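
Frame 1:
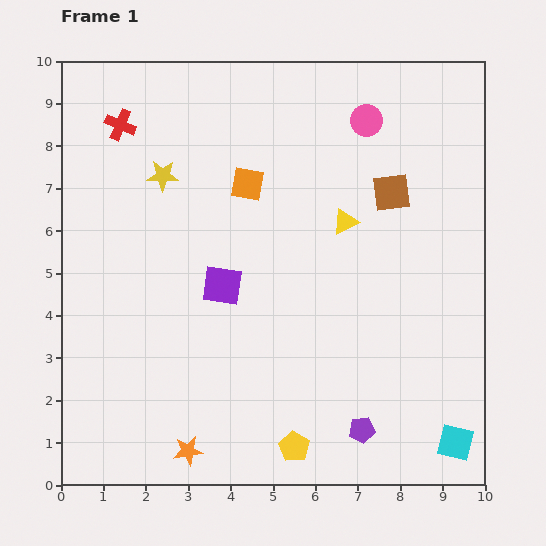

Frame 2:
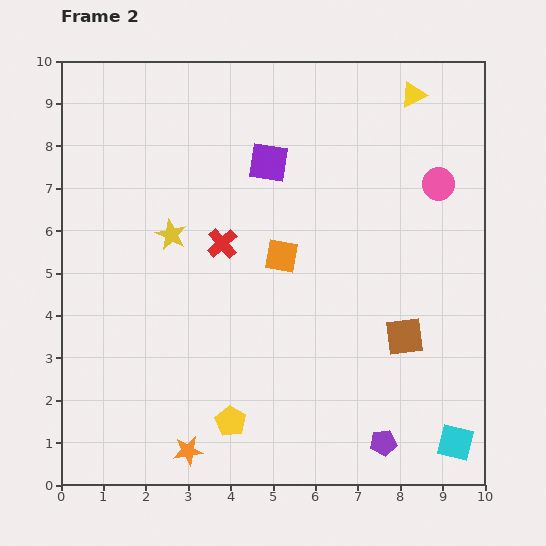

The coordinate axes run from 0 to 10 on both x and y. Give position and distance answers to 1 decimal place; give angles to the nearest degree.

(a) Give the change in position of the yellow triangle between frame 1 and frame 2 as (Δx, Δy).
(1.6, 3.0)

The yellow triangle was at (6.7, 6.2) in frame 1 and (8.3, 9.2) in frame 2.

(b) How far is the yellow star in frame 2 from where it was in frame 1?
1.4

The yellow star moved from (2.4, 7.3) to (2.6, 5.9), a distance of √(0.2² + 1.4²) ≈ 1.4.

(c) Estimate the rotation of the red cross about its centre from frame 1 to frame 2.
26° clockwise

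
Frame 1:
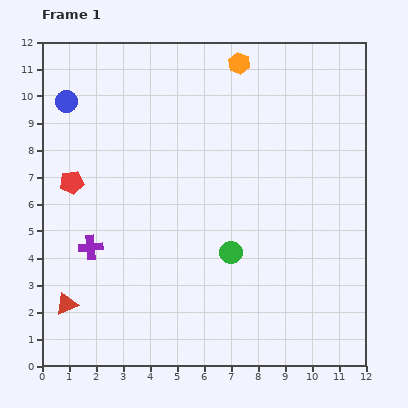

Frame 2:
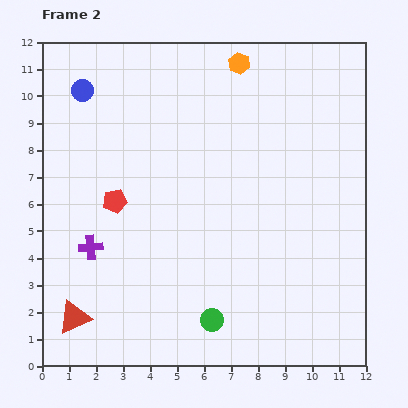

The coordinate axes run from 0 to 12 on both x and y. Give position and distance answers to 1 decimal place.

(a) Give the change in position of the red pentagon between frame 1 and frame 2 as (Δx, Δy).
(1.6, -0.7)

The red pentagon was at (1.1, 6.8) in frame 1 and (2.7, 6.1) in frame 2.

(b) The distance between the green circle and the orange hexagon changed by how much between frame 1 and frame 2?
+2.6

Distance in frame 1: 7.0. Distance in frame 2: 9.6.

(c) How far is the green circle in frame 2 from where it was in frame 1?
2.6

The green circle moved from (7.0, 4.2) to (6.3, 1.7), a distance of √(0.7² + 2.5²) ≈ 2.6.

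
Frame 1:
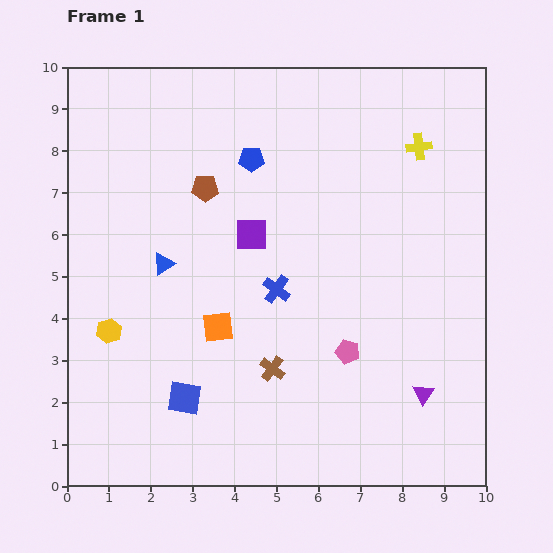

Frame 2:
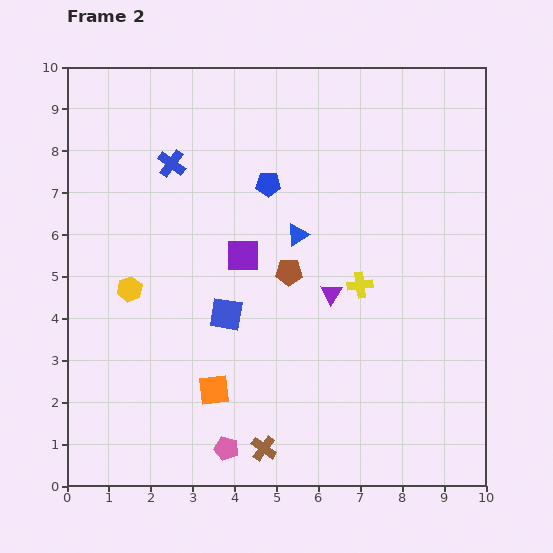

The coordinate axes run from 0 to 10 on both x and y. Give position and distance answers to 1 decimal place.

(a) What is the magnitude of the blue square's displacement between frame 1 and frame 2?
2.2

The blue square moved from (2.8, 2.1) to (3.8, 4.1), a distance of √(1.0² + 2.0²) ≈ 2.2.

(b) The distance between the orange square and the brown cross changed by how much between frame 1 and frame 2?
+0.2

Distance in frame 1: 1.6. Distance in frame 2: 1.8.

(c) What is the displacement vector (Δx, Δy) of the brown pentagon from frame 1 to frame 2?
(2.0, -2.0)

The brown pentagon was at (3.3, 7.1) in frame 1 and (5.3, 5.1) in frame 2.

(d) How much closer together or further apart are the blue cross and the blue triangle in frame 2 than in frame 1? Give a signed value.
+0.6

Distance in frame 1: 2.8. Distance in frame 2: 3.4.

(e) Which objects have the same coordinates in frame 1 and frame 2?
none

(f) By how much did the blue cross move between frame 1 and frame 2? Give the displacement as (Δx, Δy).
(-2.5, 3.0)

The blue cross was at (5.0, 4.7) in frame 1 and (2.5, 7.7) in frame 2.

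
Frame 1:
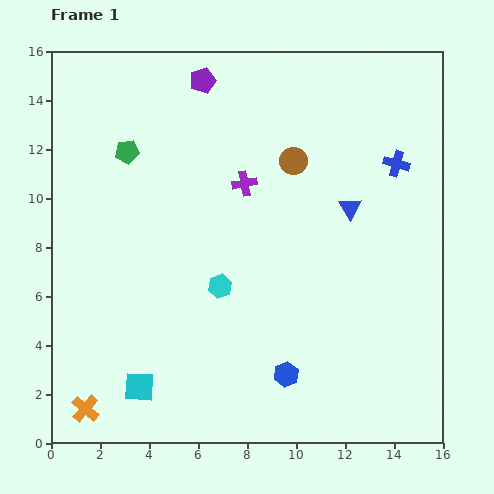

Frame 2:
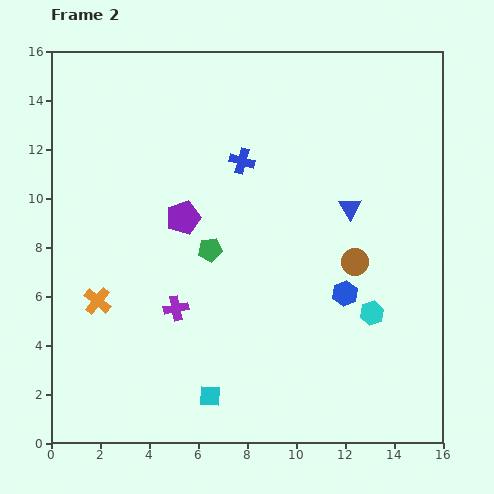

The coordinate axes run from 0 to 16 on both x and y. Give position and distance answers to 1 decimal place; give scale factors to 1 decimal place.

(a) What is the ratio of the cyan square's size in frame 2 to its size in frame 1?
0.7×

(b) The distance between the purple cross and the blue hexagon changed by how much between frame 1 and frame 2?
-1.1

Distance in frame 1: 8.0. Distance in frame 2: 6.9.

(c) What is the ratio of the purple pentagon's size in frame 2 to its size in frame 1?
1.3×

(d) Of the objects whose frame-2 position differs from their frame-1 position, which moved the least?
the cyan square

(moved 2.9)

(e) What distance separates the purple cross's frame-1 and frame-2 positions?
5.8

The purple cross moved from (7.9, 10.6) to (5.1, 5.5), a distance of √(2.8² + 5.1²) ≈ 5.8.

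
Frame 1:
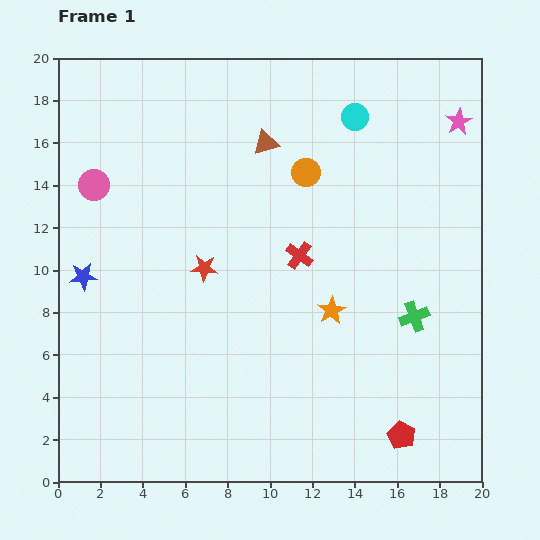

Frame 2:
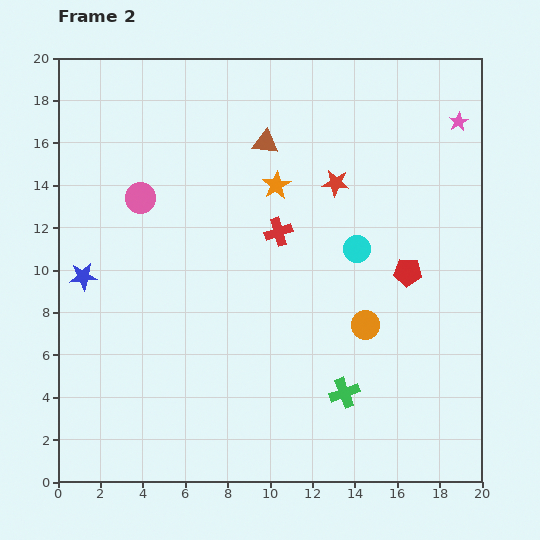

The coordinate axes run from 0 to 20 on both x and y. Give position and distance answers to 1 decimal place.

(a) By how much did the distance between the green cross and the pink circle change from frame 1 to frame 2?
-3.0

Distance in frame 1: 16.3. Distance in frame 2: 13.3.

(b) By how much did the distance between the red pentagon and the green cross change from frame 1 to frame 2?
+0.8

Distance in frame 1: 5.6. Distance in frame 2: 6.4.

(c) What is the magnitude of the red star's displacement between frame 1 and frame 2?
7.4

The red star moved from (6.9, 10.1) to (13.1, 14.1), a distance of √(6.2² + 4.0²) ≈ 7.4.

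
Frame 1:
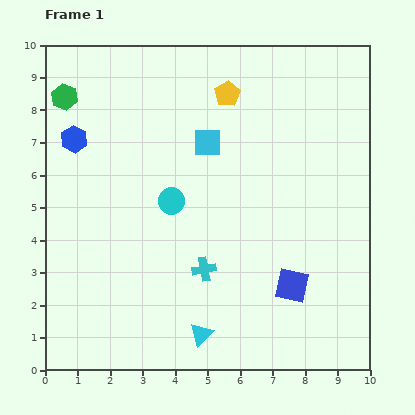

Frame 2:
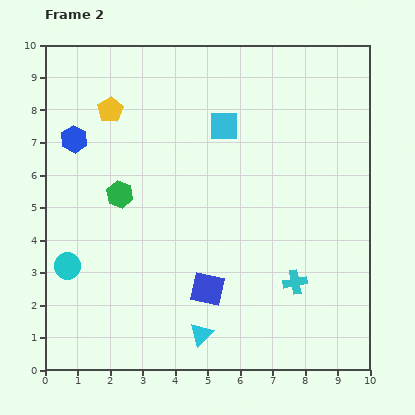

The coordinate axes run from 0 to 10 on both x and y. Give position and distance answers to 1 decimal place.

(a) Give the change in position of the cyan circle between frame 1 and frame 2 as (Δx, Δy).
(-3.2, -2.0)

The cyan circle was at (3.9, 5.2) in frame 1 and (0.7, 3.2) in frame 2.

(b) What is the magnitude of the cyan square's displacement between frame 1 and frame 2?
0.7

The cyan square moved from (5.0, 7.0) to (5.5, 7.5), a distance of √(0.5² + 0.5²) ≈ 0.7.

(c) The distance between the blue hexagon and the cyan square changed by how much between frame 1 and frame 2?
+0.5

Distance in frame 1: 4.1. Distance in frame 2: 4.6.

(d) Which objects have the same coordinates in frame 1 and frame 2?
the cyan triangle, the blue hexagon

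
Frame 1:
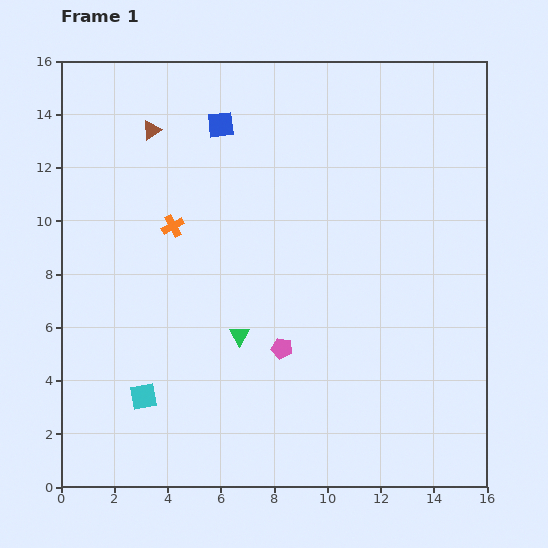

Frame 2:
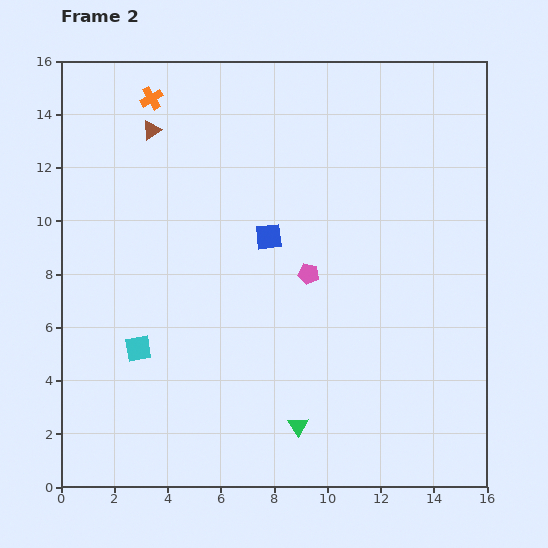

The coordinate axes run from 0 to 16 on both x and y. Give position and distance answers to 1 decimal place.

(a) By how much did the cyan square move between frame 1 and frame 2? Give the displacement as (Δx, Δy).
(-0.2, 1.8)

The cyan square was at (3.1, 3.4) in frame 1 and (2.9, 5.2) in frame 2.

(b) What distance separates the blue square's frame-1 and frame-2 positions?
4.6

The blue square moved from (6.0, 13.6) to (7.8, 9.4), a distance of √(1.8² + 4.2²) ≈ 4.6.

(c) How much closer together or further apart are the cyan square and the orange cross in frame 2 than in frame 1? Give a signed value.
+2.9

Distance in frame 1: 6.5. Distance in frame 2: 9.4.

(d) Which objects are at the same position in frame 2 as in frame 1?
the brown triangle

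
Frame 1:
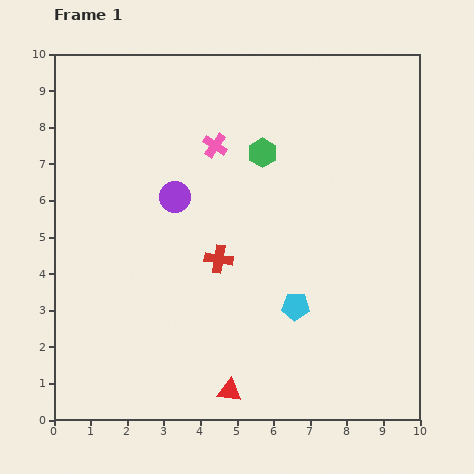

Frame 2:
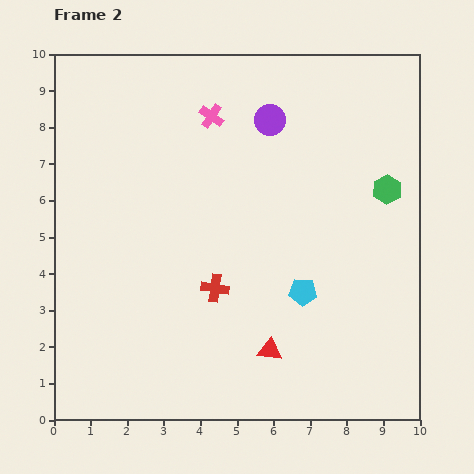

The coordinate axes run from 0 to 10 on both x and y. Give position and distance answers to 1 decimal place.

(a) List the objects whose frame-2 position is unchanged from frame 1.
none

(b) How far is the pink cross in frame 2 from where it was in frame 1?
0.8

The pink cross moved from (4.4, 7.5) to (4.3, 8.3), a distance of √(0.1² + 0.8²) ≈ 0.8.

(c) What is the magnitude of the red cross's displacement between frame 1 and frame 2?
0.8

The red cross moved from (4.5, 4.4) to (4.4, 3.6), a distance of √(0.1² + 0.8²) ≈ 0.8.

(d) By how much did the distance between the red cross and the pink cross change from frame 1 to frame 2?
+1.6

Distance in frame 1: 3.1. Distance in frame 2: 4.7.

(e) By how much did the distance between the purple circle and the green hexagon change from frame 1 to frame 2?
+1.0

Distance in frame 1: 2.7. Distance in frame 2: 3.7.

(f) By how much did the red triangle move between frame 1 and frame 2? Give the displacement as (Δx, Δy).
(1.1, 1.1)

The red triangle was at (4.8, 0.8) in frame 1 and (5.9, 1.9) in frame 2.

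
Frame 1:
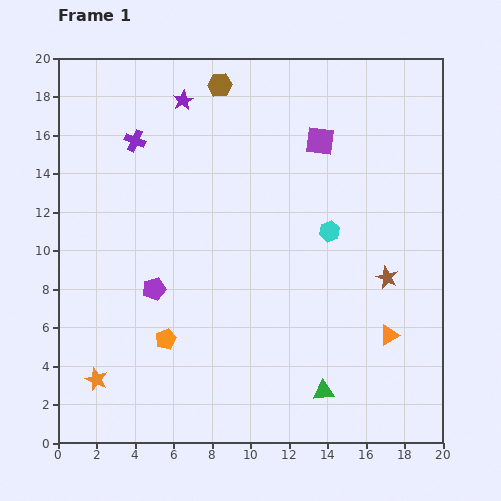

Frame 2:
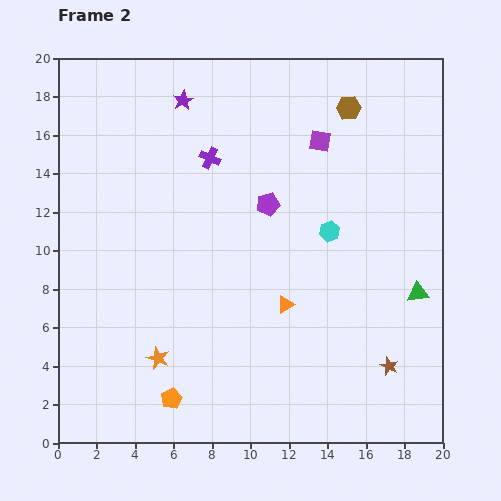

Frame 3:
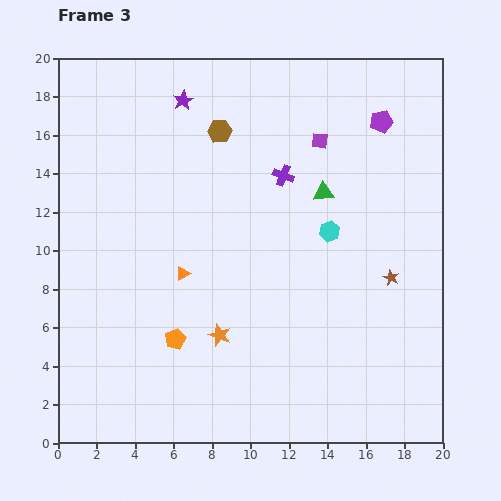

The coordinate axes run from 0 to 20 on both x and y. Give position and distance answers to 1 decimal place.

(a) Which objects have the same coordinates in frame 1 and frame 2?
the purple star, the cyan hexagon, the purple square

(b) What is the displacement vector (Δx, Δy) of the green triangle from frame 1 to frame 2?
(4.9, 5.1)

The green triangle was at (13.8, 2.7) in frame 1 and (18.7, 7.8) in frame 2.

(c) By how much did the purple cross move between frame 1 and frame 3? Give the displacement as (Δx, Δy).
(7.7, -1.8)

The purple cross was at (4.0, 15.7) in frame 1 and (11.7, 13.9) in frame 3.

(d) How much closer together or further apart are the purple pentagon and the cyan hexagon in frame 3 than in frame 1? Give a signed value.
-3.3

Distance in frame 1: 9.6. Distance in frame 3: 6.3.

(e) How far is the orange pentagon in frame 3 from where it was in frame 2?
3.1

The orange pentagon moved from (5.9, 2.3) to (6.1, 5.4), a distance of √(0.2² + 3.1²) ≈ 3.1.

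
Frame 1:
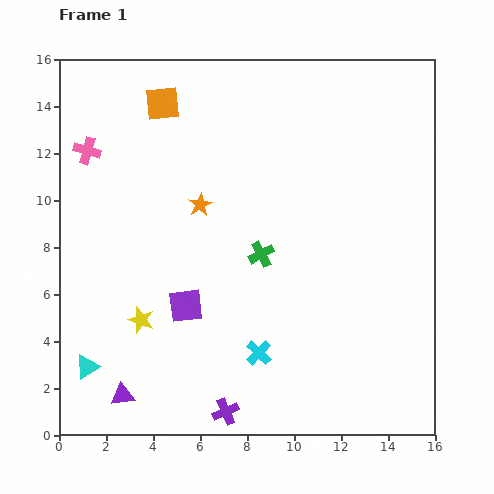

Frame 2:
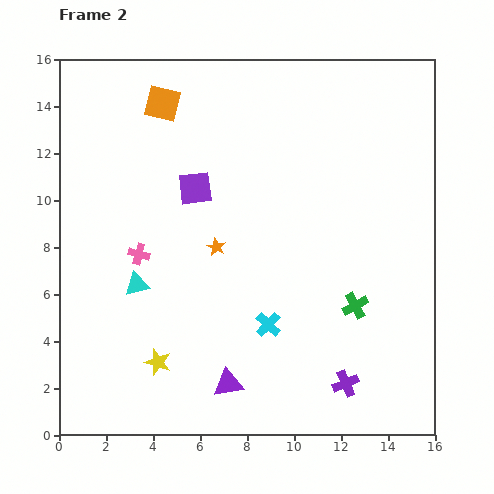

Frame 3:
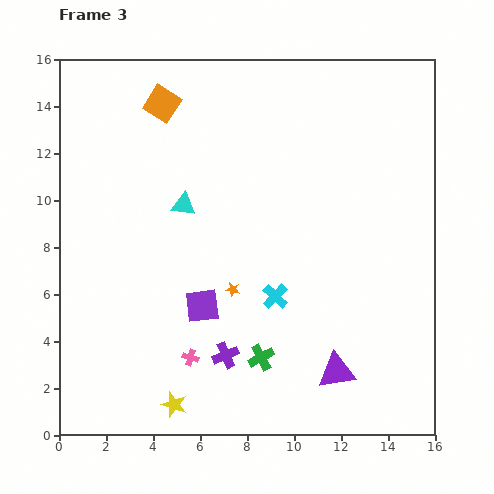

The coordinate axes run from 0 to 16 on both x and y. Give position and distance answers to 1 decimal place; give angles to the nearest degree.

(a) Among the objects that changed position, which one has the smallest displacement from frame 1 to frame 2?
the cyan cross

(moved 1.3)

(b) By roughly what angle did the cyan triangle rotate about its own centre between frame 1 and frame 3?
39° clockwise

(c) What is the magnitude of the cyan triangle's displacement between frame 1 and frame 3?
8.0

The cyan triangle moved from (1.2, 2.9) to (5.3, 9.8), a distance of √(4.1² + 6.9²) ≈ 8.0.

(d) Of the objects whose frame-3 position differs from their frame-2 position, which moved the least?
the cyan cross

(moved 1.2)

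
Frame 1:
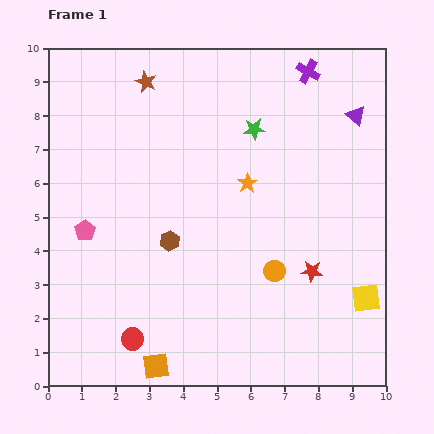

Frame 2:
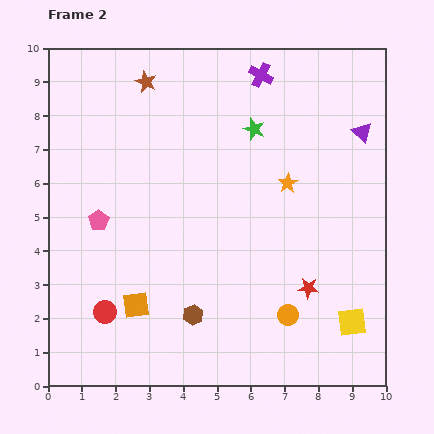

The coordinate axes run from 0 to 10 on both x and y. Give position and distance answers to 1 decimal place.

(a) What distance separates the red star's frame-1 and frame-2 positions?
0.5

The red star moved from (7.8, 3.4) to (7.7, 2.9), a distance of √(0.1² + 0.5²) ≈ 0.5.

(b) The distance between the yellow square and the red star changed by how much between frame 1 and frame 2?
-0.2

Distance in frame 1: 1.8. Distance in frame 2: 1.6.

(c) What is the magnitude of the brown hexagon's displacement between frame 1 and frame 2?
2.3

The brown hexagon moved from (3.6, 4.3) to (4.3, 2.1), a distance of √(0.7² + 2.2²) ≈ 2.3.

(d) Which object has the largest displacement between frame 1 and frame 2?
the brown hexagon

(moved 2.3; next 1.9)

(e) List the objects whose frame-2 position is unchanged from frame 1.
the green star, the brown star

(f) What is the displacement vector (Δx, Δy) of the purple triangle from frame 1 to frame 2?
(0.2, -0.5)

The purple triangle was at (9.1, 8.0) in frame 1 and (9.3, 7.5) in frame 2.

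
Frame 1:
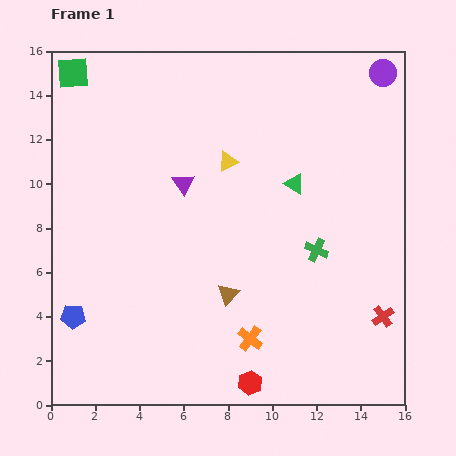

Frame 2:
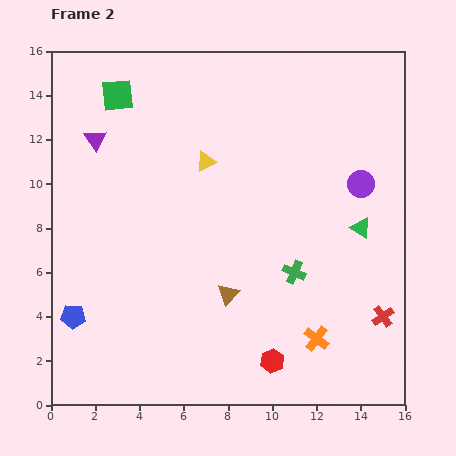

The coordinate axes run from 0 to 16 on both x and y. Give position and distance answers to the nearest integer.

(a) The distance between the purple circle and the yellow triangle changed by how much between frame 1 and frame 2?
-1

Distance in frame 1: 8. Distance in frame 2: 7.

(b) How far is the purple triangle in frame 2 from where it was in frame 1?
4

The purple triangle moved from (6, 10) to (2, 12), a distance of √(4² + 2²) ≈ 4.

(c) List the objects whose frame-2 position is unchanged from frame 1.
the blue pentagon, the brown triangle, the red cross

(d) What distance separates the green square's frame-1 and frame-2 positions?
2

The green square moved from (1, 15) to (3, 14), a distance of √(2² + 1²) ≈ 2.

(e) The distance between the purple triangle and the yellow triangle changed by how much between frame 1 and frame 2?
+3

Distance in frame 1: 2. Distance in frame 2: 5.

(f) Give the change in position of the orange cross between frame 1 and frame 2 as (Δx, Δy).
(3, 0)

The orange cross was at (9, 3) in frame 1 and (12, 3) in frame 2.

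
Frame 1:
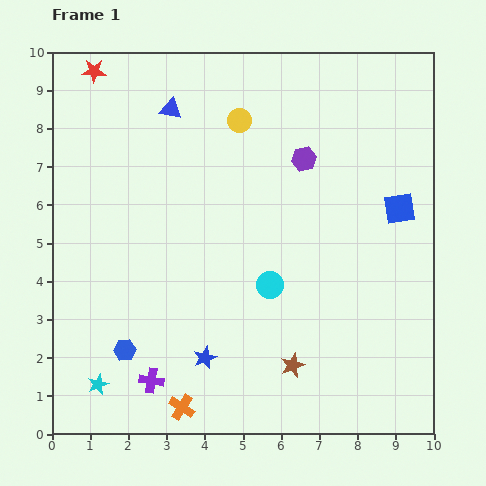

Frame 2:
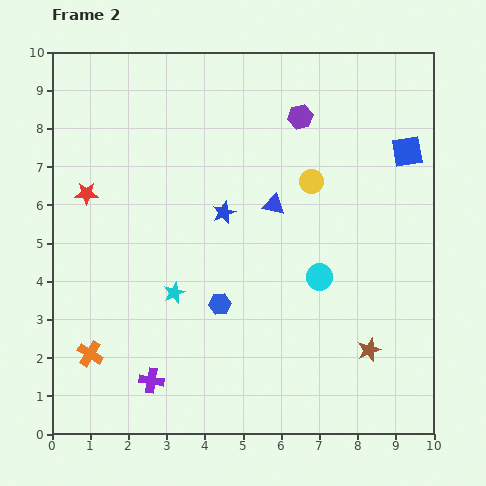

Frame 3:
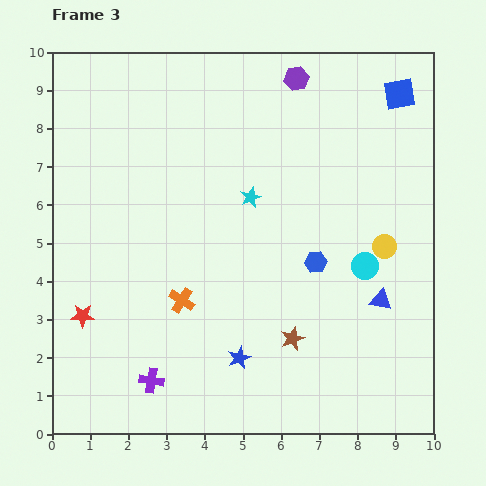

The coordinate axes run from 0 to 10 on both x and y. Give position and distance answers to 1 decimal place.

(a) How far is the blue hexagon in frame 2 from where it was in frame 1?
2.8

The blue hexagon moved from (1.9, 2.2) to (4.4, 3.4), a distance of √(2.5² + 1.2²) ≈ 2.8.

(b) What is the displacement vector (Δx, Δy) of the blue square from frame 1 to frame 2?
(0.2, 1.5)

The blue square was at (9.1, 5.9) in frame 1 and (9.3, 7.4) in frame 2.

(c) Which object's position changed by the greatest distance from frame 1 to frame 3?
the blue triangle

(moved 7.4; next 6.4)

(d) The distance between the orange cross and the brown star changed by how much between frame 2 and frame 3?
-4.2

Distance in frame 2: 7.3. Distance in frame 3: 3.1.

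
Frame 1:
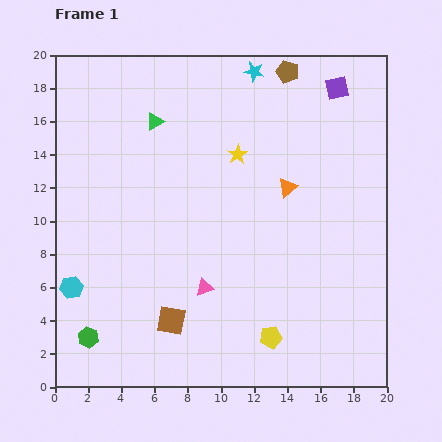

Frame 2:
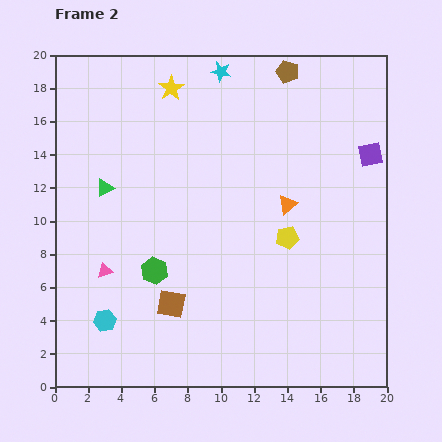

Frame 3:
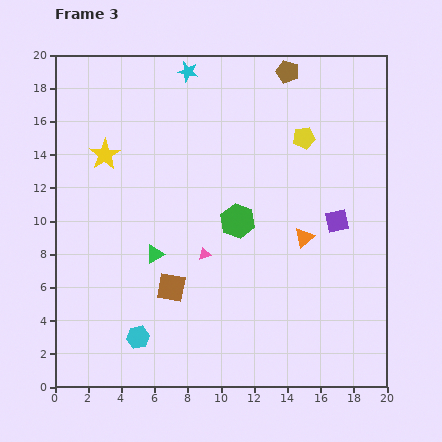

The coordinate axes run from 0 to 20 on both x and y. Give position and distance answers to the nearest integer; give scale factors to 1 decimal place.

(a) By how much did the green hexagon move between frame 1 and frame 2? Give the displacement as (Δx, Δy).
(4, 4)

The green hexagon was at (2, 3) in frame 1 and (6, 7) in frame 2.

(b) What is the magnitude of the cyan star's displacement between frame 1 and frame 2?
2

The cyan star moved from (12, 19) to (10, 19), a distance of √(2² + 0²) ≈ 2.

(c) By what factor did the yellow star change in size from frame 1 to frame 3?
1.6×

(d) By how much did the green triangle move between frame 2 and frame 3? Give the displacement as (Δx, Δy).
(3, -4)

The green triangle was at (3, 12) in frame 2 and (6, 8) in frame 3.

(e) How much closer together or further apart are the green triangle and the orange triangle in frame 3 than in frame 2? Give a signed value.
-2

Distance in frame 2: 11. Distance in frame 3: 9.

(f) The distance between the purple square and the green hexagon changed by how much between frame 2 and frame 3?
-9

Distance in frame 2: 15. Distance in frame 3: 6.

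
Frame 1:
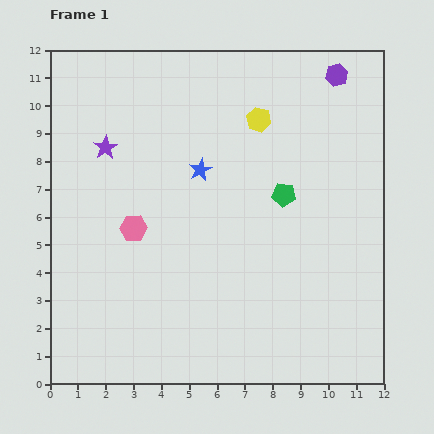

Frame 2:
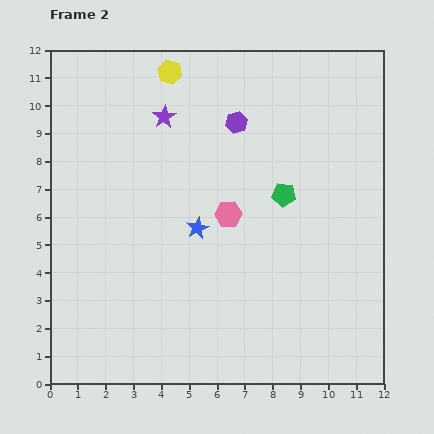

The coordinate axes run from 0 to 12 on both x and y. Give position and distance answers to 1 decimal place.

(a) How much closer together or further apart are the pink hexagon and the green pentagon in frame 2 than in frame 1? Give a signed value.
-3.4

Distance in frame 1: 5.5. Distance in frame 2: 2.1.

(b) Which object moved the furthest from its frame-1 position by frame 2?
the purple hexagon

(moved 4.0; next 3.6)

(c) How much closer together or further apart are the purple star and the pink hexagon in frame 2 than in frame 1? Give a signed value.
+1.1

Distance in frame 1: 3.1. Distance in frame 2: 4.2.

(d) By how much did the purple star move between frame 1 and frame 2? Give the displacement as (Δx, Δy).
(2.1, 1.1)

The purple star was at (2.0, 8.5) in frame 1 and (4.1, 9.6) in frame 2.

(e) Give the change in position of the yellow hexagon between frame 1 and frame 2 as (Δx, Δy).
(-3.2, 1.7)

The yellow hexagon was at (7.5, 9.5) in frame 1 and (4.3, 11.2) in frame 2.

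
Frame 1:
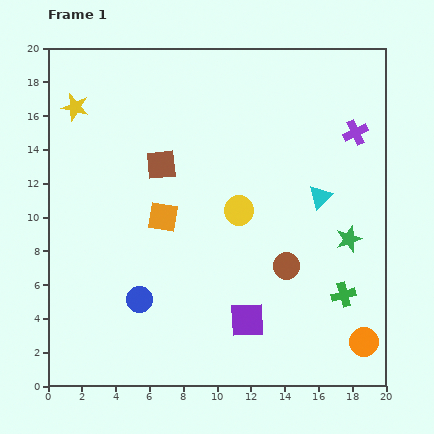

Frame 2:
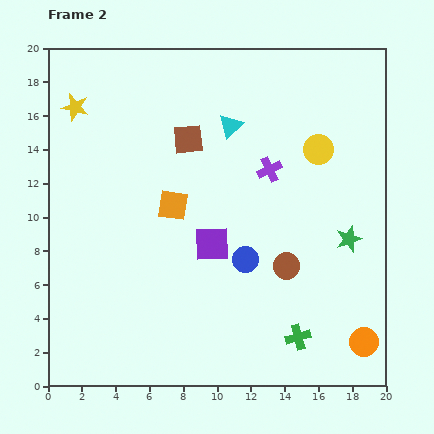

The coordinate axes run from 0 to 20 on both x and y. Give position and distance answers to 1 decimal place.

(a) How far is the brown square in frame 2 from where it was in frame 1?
2.2

The brown square moved from (6.7, 13.1) to (8.3, 14.6), a distance of √(1.6² + 1.5²) ≈ 2.2.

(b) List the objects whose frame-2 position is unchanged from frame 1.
the green star, the yellow star, the orange circle, the brown circle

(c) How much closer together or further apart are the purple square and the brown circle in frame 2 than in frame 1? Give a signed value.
+0.7

Distance in frame 1: 3.9. Distance in frame 2: 4.6.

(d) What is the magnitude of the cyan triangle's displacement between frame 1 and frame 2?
6.8

The cyan triangle moved from (16.1, 11.2) to (10.8, 15.4), a distance of √(5.3² + 4.2²) ≈ 6.8.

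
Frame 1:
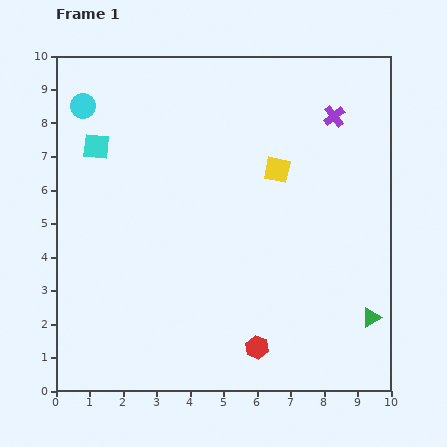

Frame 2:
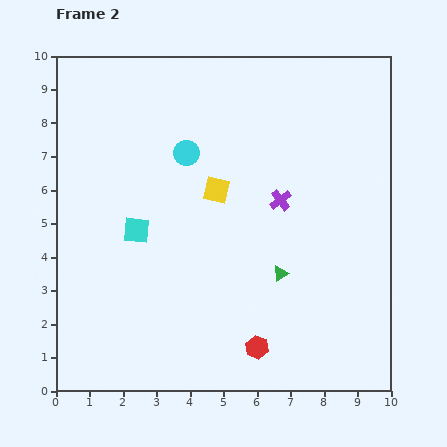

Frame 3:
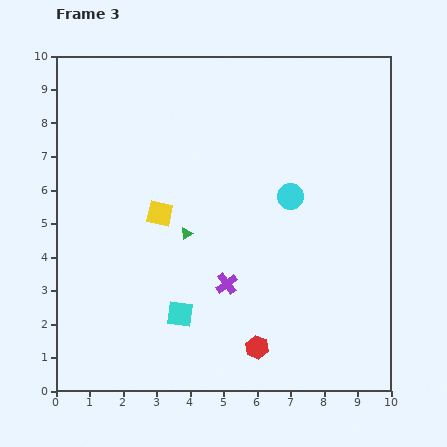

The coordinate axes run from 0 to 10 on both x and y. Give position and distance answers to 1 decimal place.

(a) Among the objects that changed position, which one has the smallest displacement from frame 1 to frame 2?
the yellow square

(moved 1.9)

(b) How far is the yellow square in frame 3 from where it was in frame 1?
3.7

The yellow square moved from (6.6, 6.6) to (3.1, 5.3), a distance of √(3.5² + 1.3²) ≈ 3.7.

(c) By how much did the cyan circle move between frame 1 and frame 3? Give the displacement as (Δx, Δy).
(6.2, -2.7)

The cyan circle was at (0.8, 8.5) in frame 1 and (7.0, 5.8) in frame 3.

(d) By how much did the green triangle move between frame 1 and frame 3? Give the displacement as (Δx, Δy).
(-5.5, 2.5)

The green triangle was at (9.4, 2.2) in frame 1 and (3.9, 4.7) in frame 3.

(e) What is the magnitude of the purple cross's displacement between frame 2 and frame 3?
3.0

The purple cross moved from (6.7, 5.7) to (5.1, 3.2), a distance of √(1.6² + 2.5²) ≈ 3.0.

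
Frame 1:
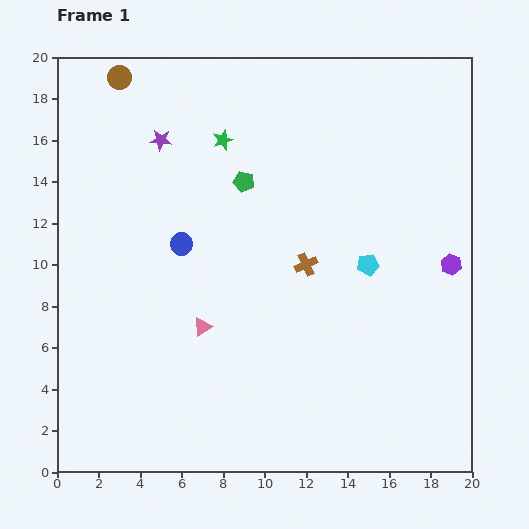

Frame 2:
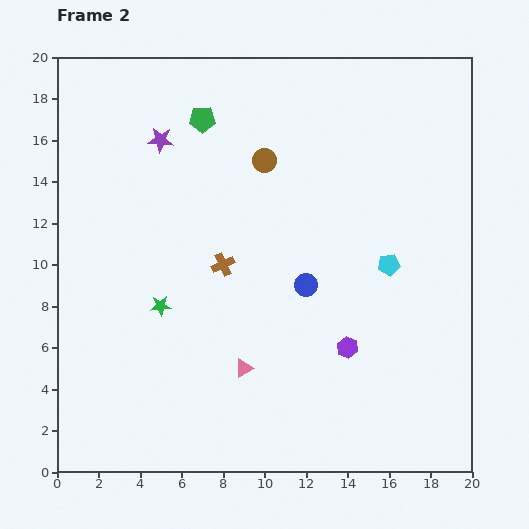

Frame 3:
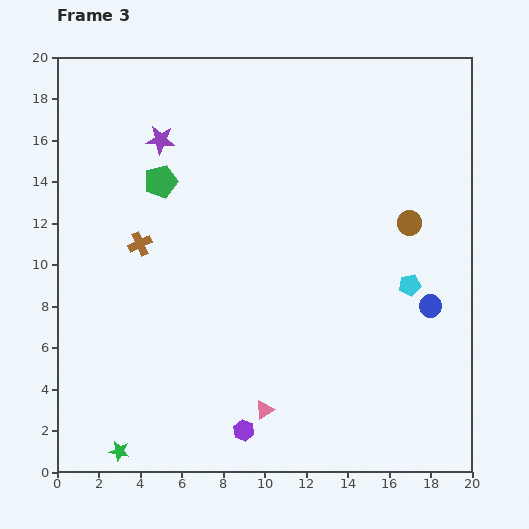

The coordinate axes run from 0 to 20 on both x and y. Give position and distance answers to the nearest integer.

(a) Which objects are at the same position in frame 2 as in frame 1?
the purple star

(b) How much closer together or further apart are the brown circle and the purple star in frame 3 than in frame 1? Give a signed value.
+9

Distance in frame 1: 4. Distance in frame 3: 13.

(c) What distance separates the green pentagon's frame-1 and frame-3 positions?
4

The green pentagon moved from (9, 14) to (5, 14), a distance of √(4² + 0²) ≈ 4.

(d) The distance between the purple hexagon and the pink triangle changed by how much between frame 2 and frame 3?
-4

Distance in frame 2: 5. Distance in frame 3: 1.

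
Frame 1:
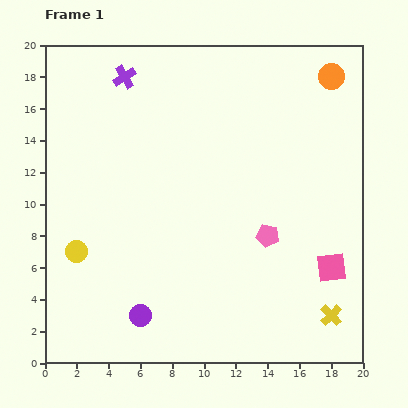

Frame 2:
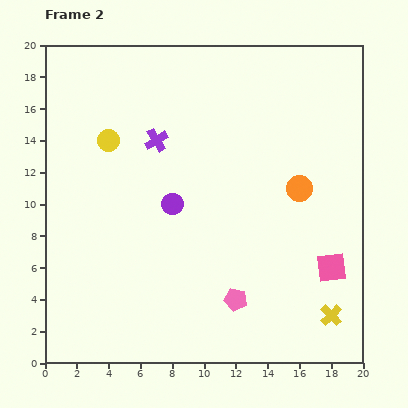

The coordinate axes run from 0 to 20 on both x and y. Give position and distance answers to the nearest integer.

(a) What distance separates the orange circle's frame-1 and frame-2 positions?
7

The orange circle moved from (18, 18) to (16, 11), a distance of √(2² + 7²) ≈ 7.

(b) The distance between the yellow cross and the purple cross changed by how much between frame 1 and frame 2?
-4

Distance in frame 1: 20. Distance in frame 2: 16.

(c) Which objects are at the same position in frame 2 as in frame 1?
the yellow cross, the pink square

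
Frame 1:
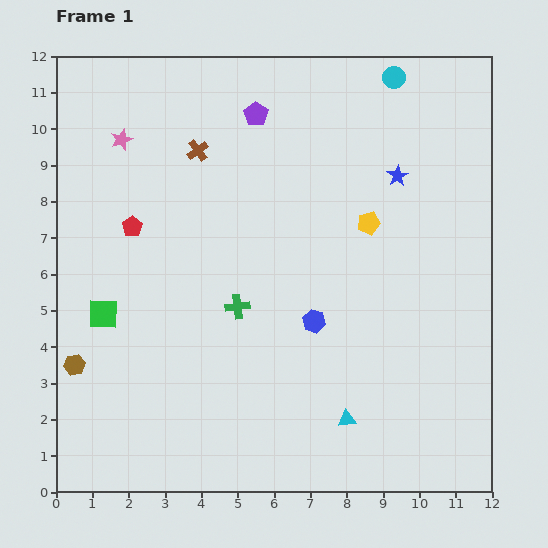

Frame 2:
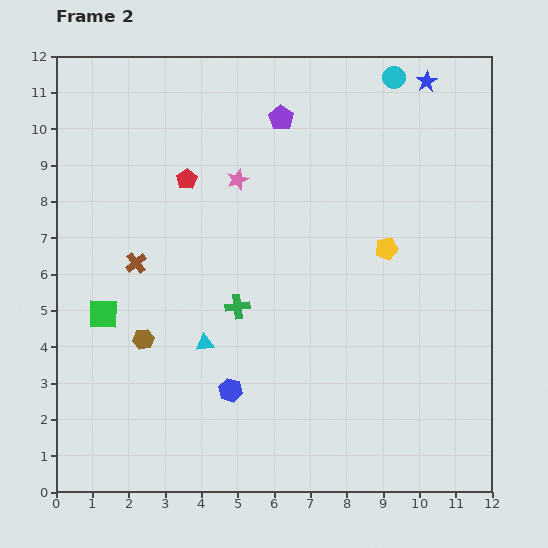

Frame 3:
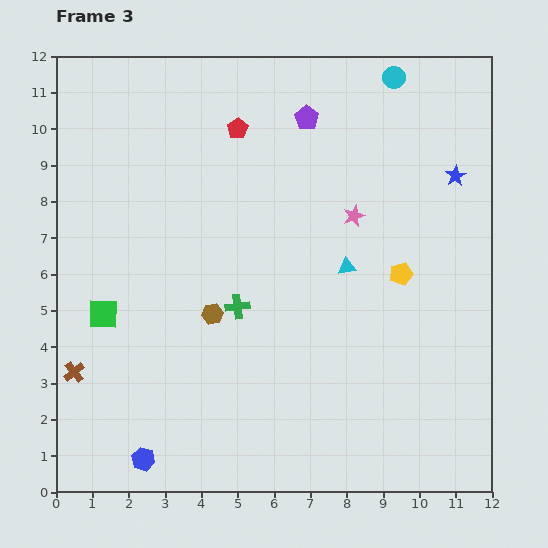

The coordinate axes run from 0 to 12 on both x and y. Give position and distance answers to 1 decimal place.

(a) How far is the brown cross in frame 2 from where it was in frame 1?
3.5

The brown cross moved from (3.9, 9.4) to (2.2, 6.3), a distance of √(1.7² + 3.1²) ≈ 3.5.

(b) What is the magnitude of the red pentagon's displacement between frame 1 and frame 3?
4.0

The red pentagon moved from (2.1, 7.3) to (5.0, 10.0), a distance of √(2.9² + 2.7²) ≈ 4.0.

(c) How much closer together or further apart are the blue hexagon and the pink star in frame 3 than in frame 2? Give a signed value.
+3.1

Distance in frame 2: 5.8. Distance in frame 3: 8.9.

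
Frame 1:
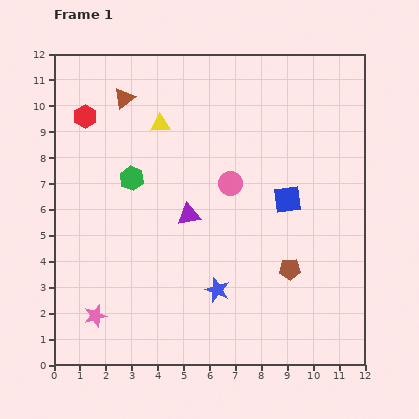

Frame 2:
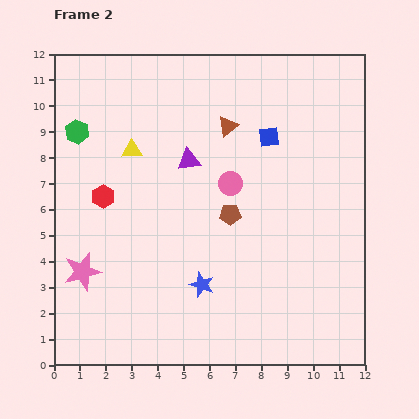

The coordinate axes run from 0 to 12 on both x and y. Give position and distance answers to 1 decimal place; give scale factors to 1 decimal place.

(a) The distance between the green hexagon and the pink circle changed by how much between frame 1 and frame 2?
+2.4

Distance in frame 1: 3.8. Distance in frame 2: 6.2.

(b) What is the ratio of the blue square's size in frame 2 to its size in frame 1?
0.8×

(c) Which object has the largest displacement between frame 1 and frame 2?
the brown triangle

(moved 4.1; next 3.2)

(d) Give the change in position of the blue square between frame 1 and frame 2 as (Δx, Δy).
(-0.7, 2.4)

The blue square was at (9.0, 6.4) in frame 1 and (8.3, 8.8) in frame 2.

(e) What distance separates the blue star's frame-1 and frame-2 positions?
0.6

The blue star moved from (6.3, 2.9) to (5.7, 3.1), a distance of √(0.6² + 0.2²) ≈ 0.6.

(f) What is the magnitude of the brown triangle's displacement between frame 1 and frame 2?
4.1

The brown triangle moved from (2.7, 10.3) to (6.7, 9.2), a distance of √(4.0² + 1.1²) ≈ 4.1.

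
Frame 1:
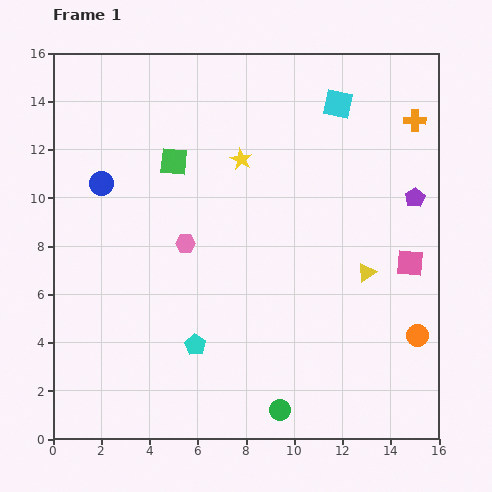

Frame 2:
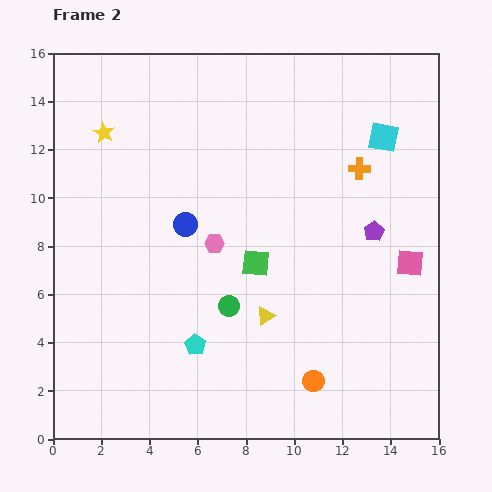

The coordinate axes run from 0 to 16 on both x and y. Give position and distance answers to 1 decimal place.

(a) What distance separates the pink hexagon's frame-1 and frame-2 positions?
1.2

The pink hexagon moved from (5.5, 8.1) to (6.7, 8.1), a distance of √(1.2² + 0.0²) ≈ 1.2.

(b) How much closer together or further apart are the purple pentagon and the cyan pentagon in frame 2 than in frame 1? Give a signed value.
-2.2

Distance in frame 1: 11.0. Distance in frame 2: 8.8.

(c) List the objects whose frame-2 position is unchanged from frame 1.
the pink square, the cyan pentagon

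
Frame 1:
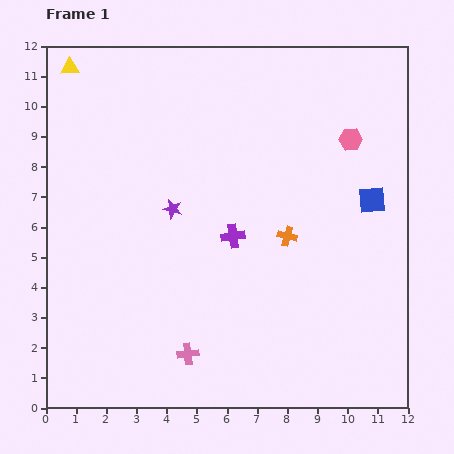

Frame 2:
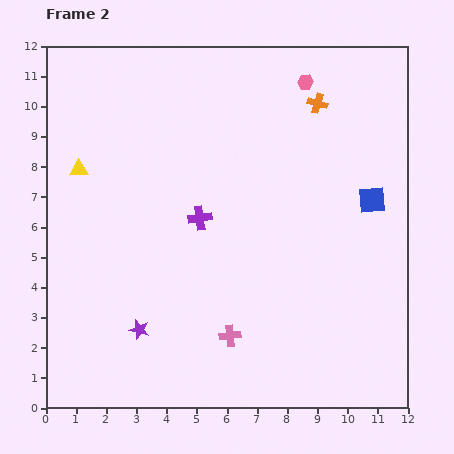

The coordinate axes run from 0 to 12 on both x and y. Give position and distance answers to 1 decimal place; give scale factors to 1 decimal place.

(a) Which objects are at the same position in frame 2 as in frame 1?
the blue square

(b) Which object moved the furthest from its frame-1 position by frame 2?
the orange cross

(moved 4.5; next 4.1)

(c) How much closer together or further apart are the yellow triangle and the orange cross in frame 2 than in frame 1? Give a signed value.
-0.9

Distance in frame 1: 9.1. Distance in frame 2: 8.2.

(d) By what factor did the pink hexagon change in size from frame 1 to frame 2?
0.7×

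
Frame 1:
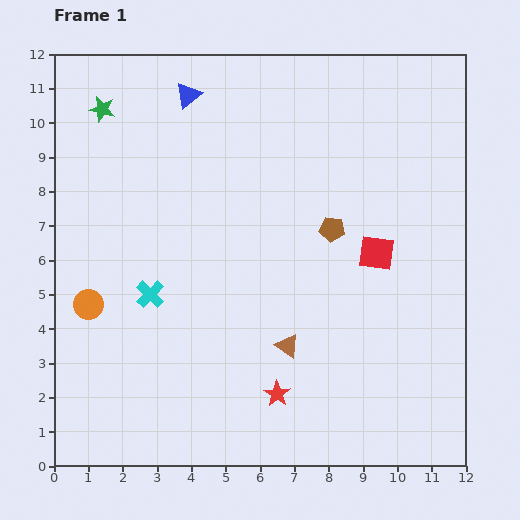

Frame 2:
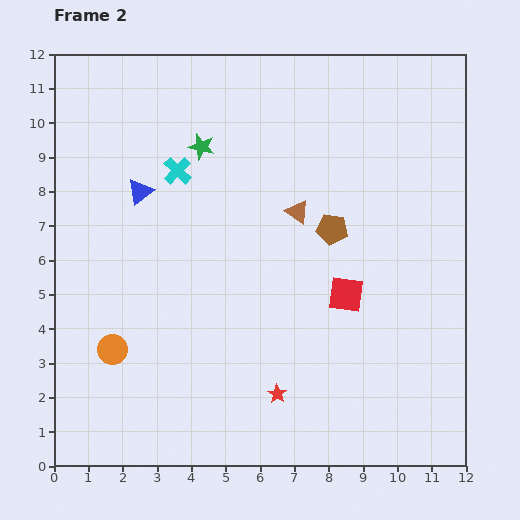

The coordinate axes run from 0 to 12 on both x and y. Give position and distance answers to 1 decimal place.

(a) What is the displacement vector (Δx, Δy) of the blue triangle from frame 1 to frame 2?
(-1.4, -2.8)

The blue triangle was at (3.9, 10.8) in frame 1 and (2.5, 8.0) in frame 2.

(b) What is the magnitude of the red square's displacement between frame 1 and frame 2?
1.5

The red square moved from (9.4, 6.2) to (8.5, 5.0), a distance of √(0.9² + 1.2²) ≈ 1.5.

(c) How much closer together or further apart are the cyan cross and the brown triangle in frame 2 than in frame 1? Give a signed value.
-0.6

Distance in frame 1: 4.3. Distance in frame 2: 3.7.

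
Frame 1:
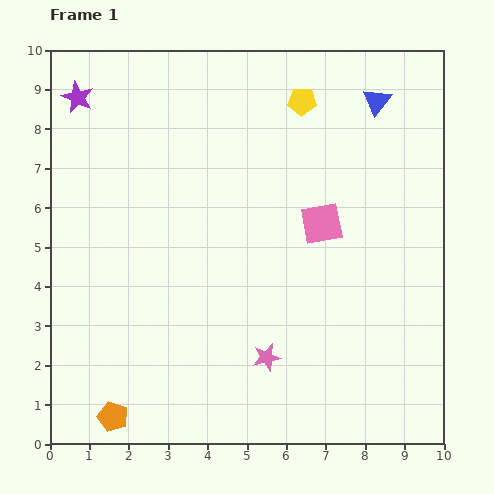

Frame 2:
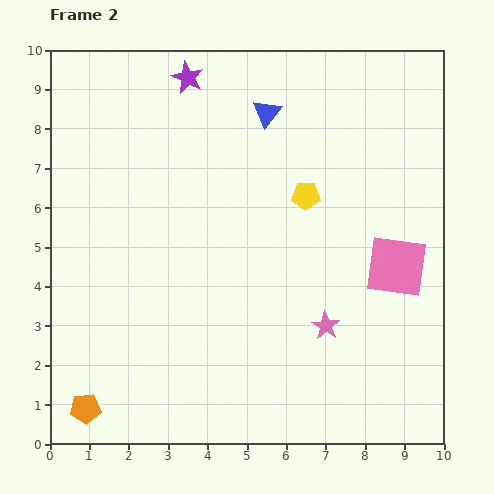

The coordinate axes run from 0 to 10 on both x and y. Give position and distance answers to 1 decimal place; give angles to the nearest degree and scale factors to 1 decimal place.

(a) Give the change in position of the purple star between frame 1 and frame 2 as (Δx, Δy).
(2.8, 0.5)

The purple star was at (0.7, 8.8) in frame 1 and (3.5, 9.3) in frame 2.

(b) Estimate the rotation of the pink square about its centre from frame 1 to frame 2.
18° clockwise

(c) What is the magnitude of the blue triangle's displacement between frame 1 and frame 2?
2.8

The blue triangle moved from (8.3, 8.7) to (5.5, 8.4), a distance of √(2.8² + 0.3²) ≈ 2.8.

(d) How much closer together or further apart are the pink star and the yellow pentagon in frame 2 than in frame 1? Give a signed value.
-3.3

Distance in frame 1: 6.6. Distance in frame 2: 3.3.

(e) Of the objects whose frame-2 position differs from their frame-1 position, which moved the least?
the orange pentagon

(moved 0.7)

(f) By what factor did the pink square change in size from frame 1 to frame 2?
1.5×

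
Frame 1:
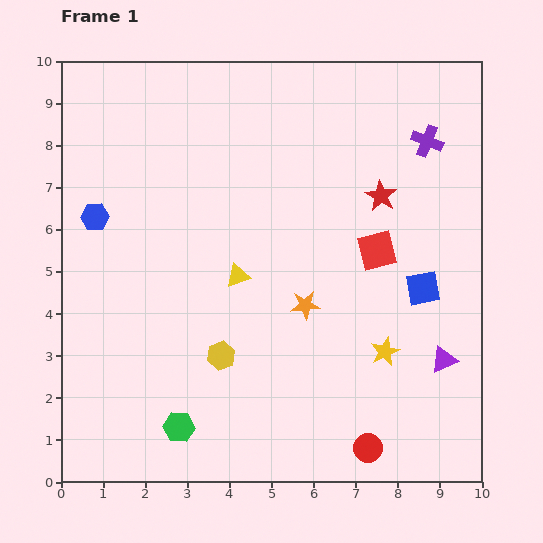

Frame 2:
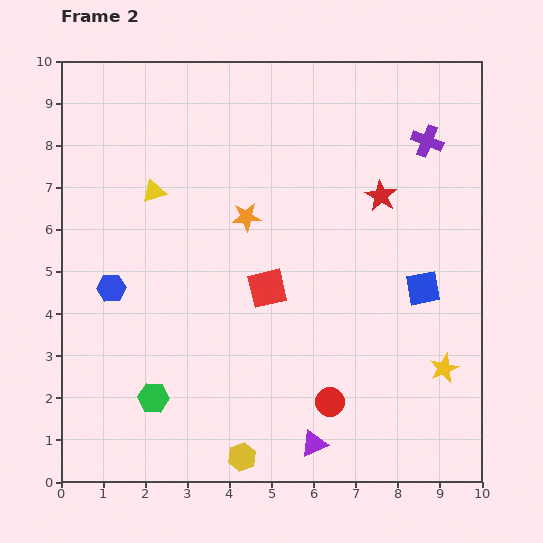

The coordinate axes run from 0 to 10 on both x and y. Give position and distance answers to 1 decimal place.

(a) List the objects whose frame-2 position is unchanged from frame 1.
the purple cross, the red star, the blue square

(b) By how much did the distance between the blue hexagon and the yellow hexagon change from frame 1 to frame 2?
+0.6

Distance in frame 1: 4.5. Distance in frame 2: 5.1.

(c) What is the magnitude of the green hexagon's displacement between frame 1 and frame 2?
0.9

The green hexagon moved from (2.8, 1.3) to (2.2, 2.0), a distance of √(0.6² + 0.7²) ≈ 0.9.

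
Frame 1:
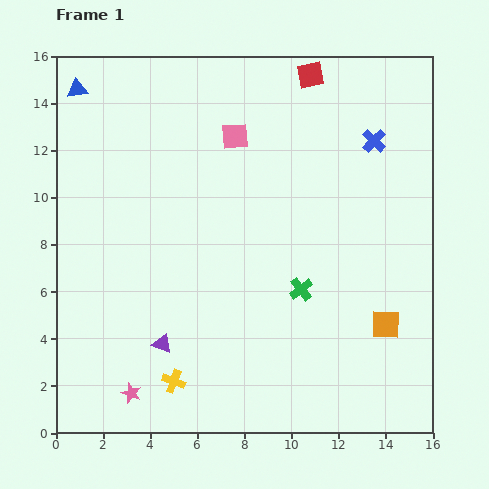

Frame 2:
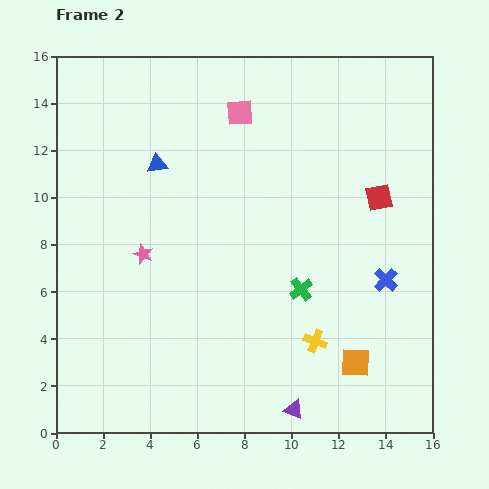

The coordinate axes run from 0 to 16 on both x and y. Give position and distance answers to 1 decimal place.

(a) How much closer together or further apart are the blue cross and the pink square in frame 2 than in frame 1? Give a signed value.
+3.5

Distance in frame 1: 5.9. Distance in frame 2: 9.4.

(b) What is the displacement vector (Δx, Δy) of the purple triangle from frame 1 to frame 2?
(5.6, -2.8)

The purple triangle was at (4.5, 3.8) in frame 1 and (10.1, 1.0) in frame 2.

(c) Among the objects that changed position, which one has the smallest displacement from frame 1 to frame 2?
the pink square

(moved 1.0)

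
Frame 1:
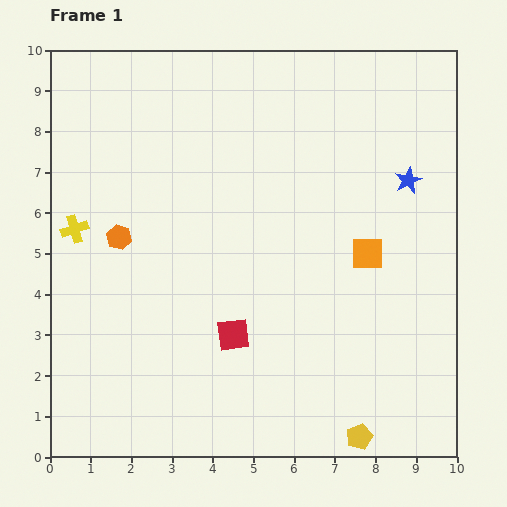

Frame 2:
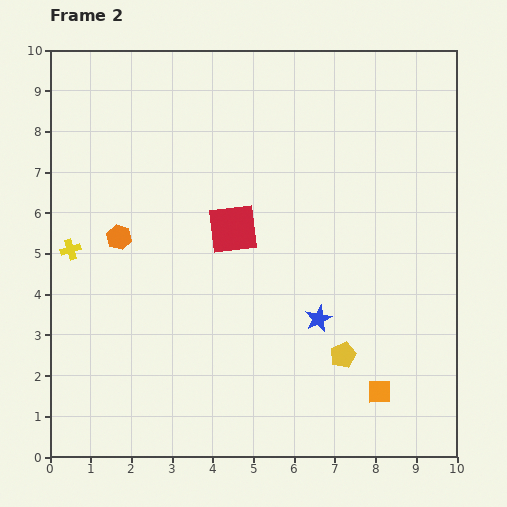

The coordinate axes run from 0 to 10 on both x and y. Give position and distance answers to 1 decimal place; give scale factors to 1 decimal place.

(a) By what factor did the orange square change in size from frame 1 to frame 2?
0.7×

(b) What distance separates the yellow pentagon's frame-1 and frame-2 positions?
2.0

The yellow pentagon moved from (7.6, 0.5) to (7.2, 2.5), a distance of √(0.4² + 2.0²) ≈ 2.0.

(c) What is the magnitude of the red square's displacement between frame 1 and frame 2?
2.6

The red square moved from (4.5, 3.0) to (4.5, 5.6), a distance of √(0.0² + 2.6²) ≈ 2.6.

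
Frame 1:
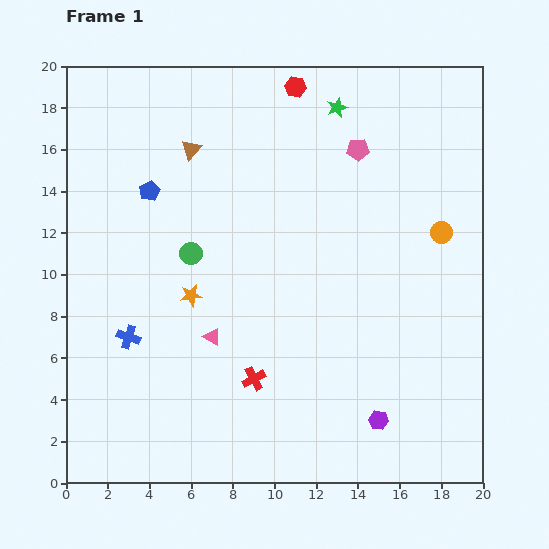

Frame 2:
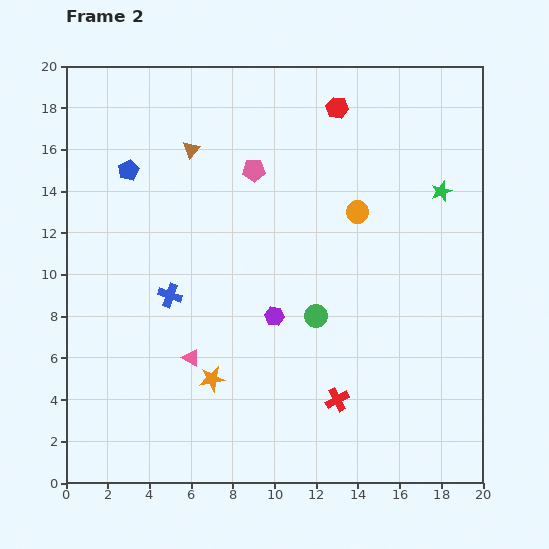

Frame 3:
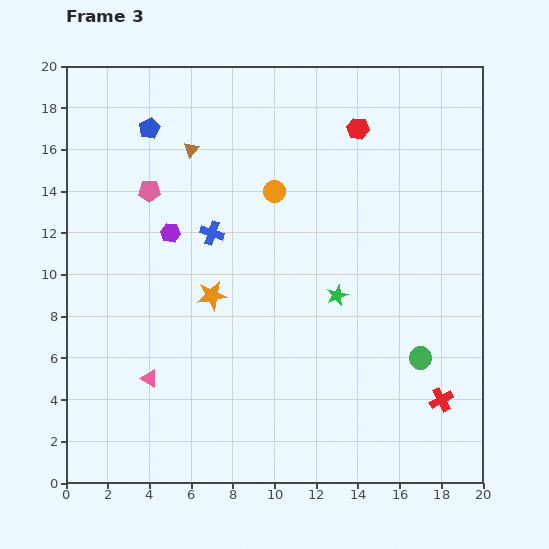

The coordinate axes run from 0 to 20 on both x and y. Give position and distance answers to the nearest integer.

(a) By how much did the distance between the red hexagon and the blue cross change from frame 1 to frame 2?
-2

Distance in frame 1: 14. Distance in frame 2: 12.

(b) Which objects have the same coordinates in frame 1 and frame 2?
the brown triangle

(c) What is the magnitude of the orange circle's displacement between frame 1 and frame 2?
4

The orange circle moved from (18, 12) to (14, 13), a distance of √(4² + 1²) ≈ 4.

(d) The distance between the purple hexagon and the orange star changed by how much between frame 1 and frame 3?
-7

Distance in frame 1: 11. Distance in frame 3: 4.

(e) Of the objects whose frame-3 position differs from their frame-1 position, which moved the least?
the orange star

(moved 1)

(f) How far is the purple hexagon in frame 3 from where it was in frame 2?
6

The purple hexagon moved from (10, 8) to (5, 12), a distance of √(5² + 4²) ≈ 6.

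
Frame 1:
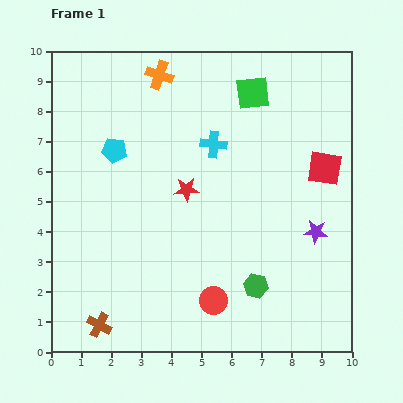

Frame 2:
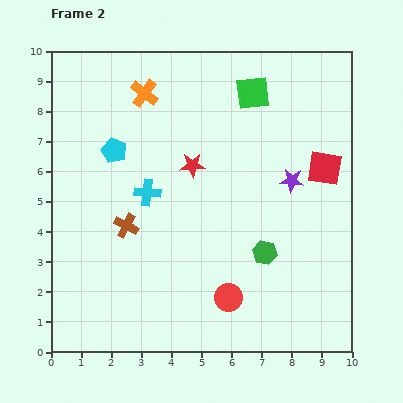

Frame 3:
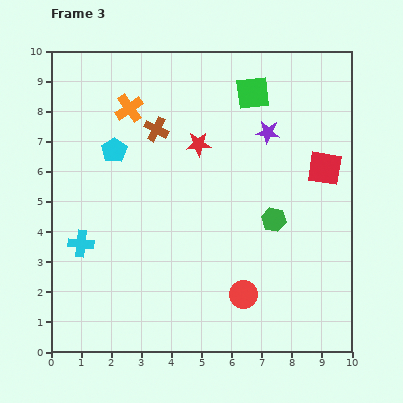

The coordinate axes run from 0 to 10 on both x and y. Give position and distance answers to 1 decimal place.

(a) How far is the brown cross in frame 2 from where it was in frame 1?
3.4

The brown cross moved from (1.6, 0.9) to (2.5, 4.2), a distance of √(0.9² + 3.3²) ≈ 3.4.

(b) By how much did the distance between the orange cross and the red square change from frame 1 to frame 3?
+0.5

Distance in frame 1: 6.3. Distance in frame 3: 6.8.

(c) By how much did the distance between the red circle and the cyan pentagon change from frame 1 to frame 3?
+0.4

Distance in frame 1: 6.0. Distance in frame 3: 6.4.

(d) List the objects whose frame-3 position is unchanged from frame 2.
the red square, the cyan pentagon, the green square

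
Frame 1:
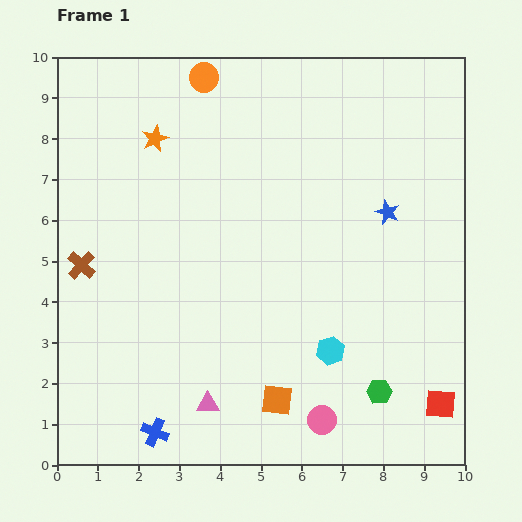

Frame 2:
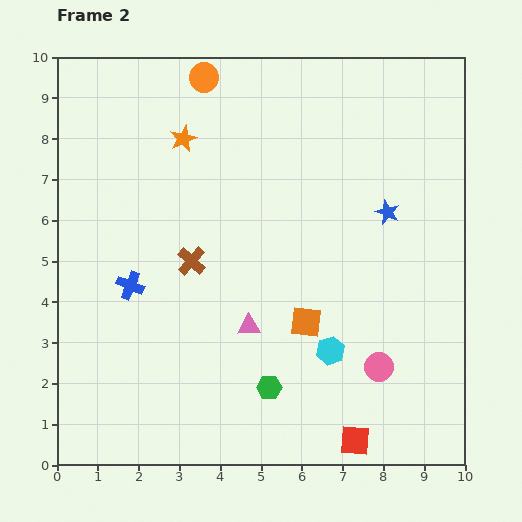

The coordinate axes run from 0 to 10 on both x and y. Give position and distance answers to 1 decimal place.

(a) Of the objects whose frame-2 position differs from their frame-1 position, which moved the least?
the orange star

(moved 0.7)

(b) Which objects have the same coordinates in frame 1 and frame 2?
the cyan hexagon, the orange circle, the blue star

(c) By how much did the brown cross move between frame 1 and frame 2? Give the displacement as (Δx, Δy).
(2.7, 0.1)

The brown cross was at (0.6, 4.9) in frame 1 and (3.3, 5.0) in frame 2.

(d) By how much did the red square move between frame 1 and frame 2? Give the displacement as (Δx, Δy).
(-2.1, -0.9)

The red square was at (9.4, 1.5) in frame 1 and (7.3, 0.6) in frame 2.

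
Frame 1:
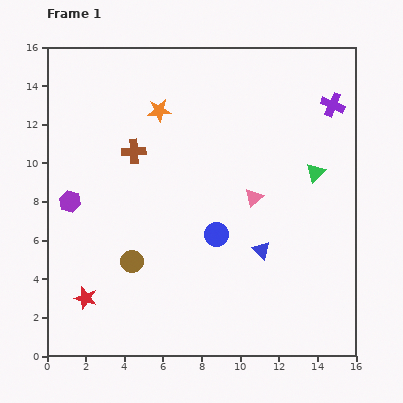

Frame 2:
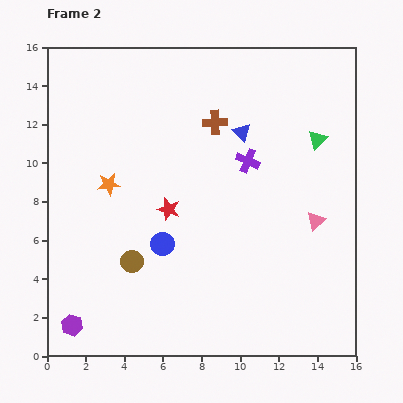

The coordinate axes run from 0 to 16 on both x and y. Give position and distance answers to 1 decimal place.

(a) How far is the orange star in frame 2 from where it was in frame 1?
4.6

The orange star moved from (5.8, 12.7) to (3.2, 8.9), a distance of √(2.6² + 3.8²) ≈ 4.6.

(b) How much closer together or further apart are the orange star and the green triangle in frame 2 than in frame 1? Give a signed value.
+2.3

Distance in frame 1: 8.7. Distance in frame 2: 11.0.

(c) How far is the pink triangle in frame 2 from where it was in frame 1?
3.4

The pink triangle moved from (10.7, 8.2) to (13.9, 7.0), a distance of √(3.2² + 1.2²) ≈ 3.4.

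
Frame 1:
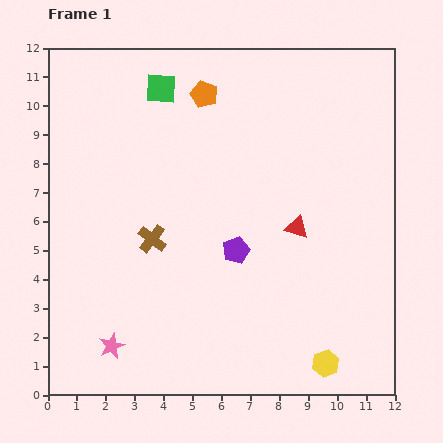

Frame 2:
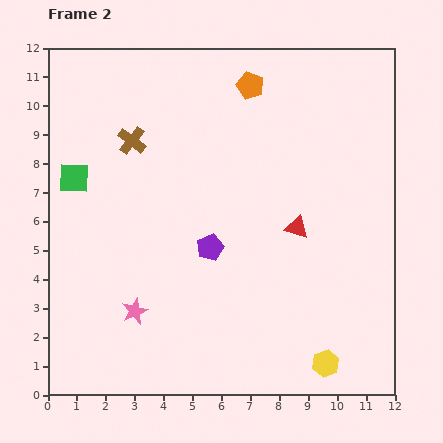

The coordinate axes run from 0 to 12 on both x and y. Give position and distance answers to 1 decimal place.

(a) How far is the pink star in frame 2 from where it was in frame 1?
1.4

The pink star moved from (2.2, 1.7) to (3.0, 2.9), a distance of √(0.8² + 1.2²) ≈ 1.4.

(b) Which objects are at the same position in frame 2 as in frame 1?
the yellow hexagon, the red triangle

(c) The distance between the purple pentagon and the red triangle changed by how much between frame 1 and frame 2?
+0.9

Distance in frame 1: 2.2. Distance in frame 2: 3.1.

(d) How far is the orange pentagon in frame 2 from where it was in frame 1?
1.6

The orange pentagon moved from (5.4, 10.4) to (7.0, 10.7), a distance of √(1.6² + 0.3²) ≈ 1.6.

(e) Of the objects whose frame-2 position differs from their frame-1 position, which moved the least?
the purple pentagon

(moved 0.9)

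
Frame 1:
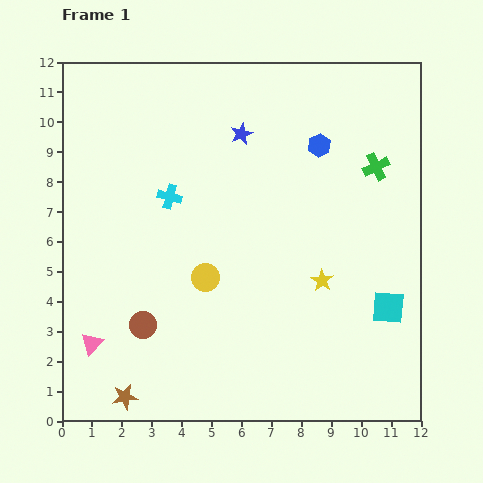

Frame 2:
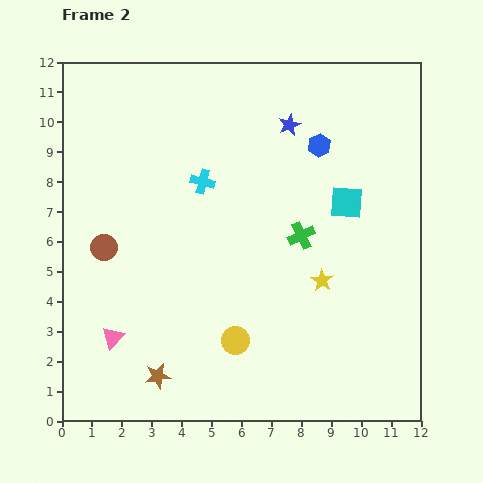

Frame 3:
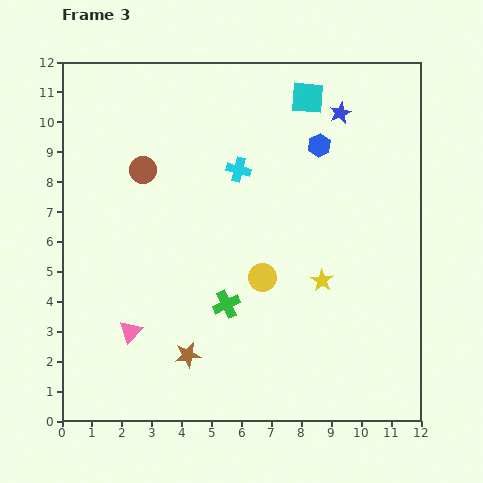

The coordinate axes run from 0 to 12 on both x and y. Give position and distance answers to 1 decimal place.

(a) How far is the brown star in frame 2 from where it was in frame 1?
1.3

The brown star moved from (2.1, 0.8) to (3.2, 1.5), a distance of √(1.1² + 0.7²) ≈ 1.3.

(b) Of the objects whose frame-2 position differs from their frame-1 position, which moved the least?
the pink triangle

(moved 0.7)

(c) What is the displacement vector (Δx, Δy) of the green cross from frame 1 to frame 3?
(-5.0, -4.6)

The green cross was at (10.5, 8.5) in frame 1 and (5.5, 3.9) in frame 3.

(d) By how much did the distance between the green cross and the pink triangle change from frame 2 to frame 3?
-3.9

Distance in frame 2: 7.2. Distance in frame 3: 3.3.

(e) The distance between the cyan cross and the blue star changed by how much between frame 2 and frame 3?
+0.4

Distance in frame 2: 3.5. Distance in frame 3: 3.9.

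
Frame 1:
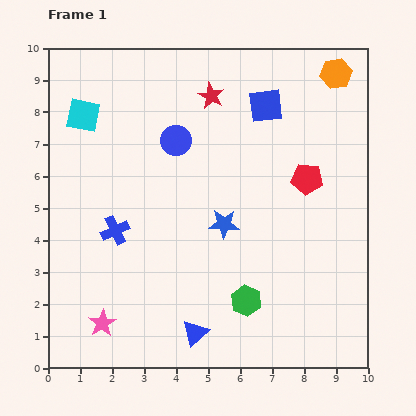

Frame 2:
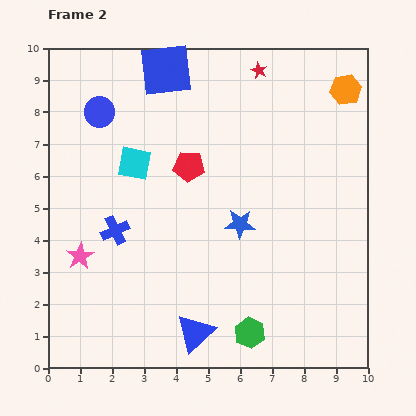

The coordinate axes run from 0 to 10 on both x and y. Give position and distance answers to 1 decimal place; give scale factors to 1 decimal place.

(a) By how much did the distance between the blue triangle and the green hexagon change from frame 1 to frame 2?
-0.2

Distance in frame 1: 1.9. Distance in frame 2: 1.7.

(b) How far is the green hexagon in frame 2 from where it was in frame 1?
1.0

The green hexagon moved from (6.2, 2.1) to (6.3, 1.1), a distance of √(0.1² + 1.0²) ≈ 1.0.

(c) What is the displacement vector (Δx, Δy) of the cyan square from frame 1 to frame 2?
(1.6, -1.5)

The cyan square was at (1.1, 7.9) in frame 1 and (2.7, 6.4) in frame 2.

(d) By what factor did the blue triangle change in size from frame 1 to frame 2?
1.5×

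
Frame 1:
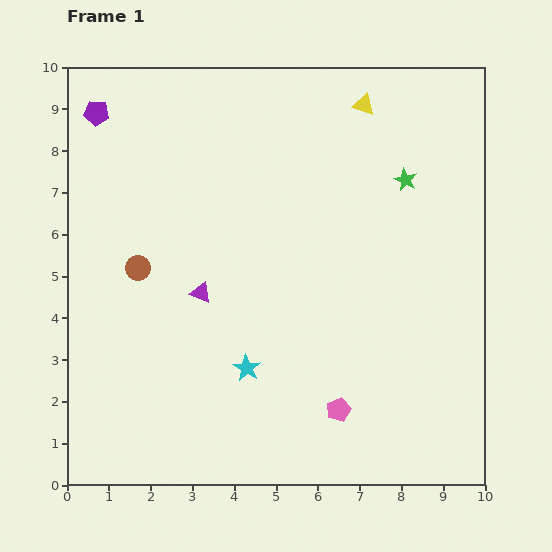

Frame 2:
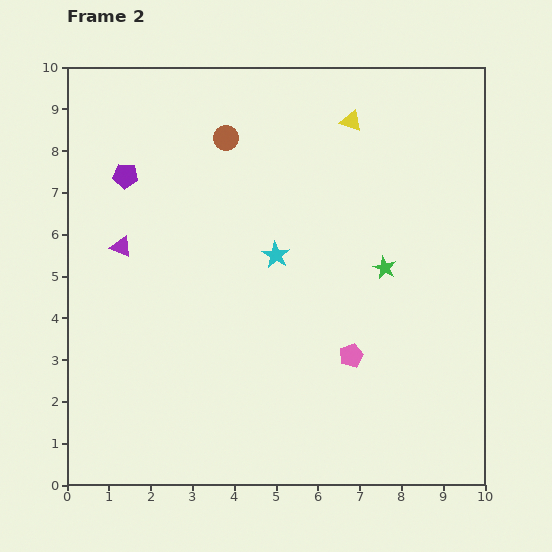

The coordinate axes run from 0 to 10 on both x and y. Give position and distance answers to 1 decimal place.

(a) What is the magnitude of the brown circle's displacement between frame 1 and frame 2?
3.7

The brown circle moved from (1.7, 5.2) to (3.8, 8.3), a distance of √(2.1² + 3.1²) ≈ 3.7.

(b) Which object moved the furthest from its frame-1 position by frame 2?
the brown circle

(moved 3.7; next 2.8)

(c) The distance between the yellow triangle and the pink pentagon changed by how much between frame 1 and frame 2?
-1.7

Distance in frame 1: 7.3. Distance in frame 2: 5.6.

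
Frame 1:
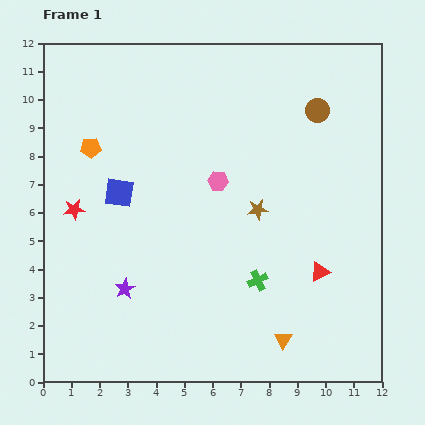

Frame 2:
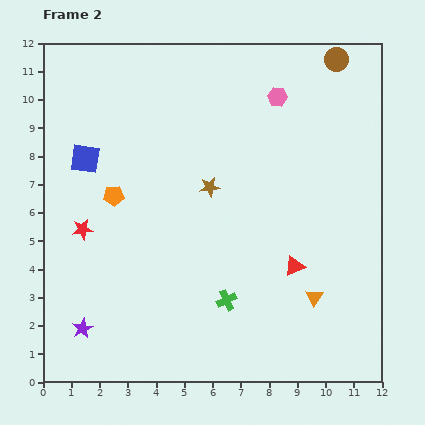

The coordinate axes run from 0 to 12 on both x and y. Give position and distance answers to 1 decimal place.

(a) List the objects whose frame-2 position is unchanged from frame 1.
none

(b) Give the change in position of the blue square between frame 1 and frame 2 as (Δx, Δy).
(-1.2, 1.2)

The blue square was at (2.7, 6.7) in frame 1 and (1.5, 7.9) in frame 2.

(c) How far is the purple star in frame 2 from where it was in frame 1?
2.1

The purple star moved from (2.9, 3.3) to (1.4, 1.9), a distance of √(1.5² + 1.4²) ≈ 2.1.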